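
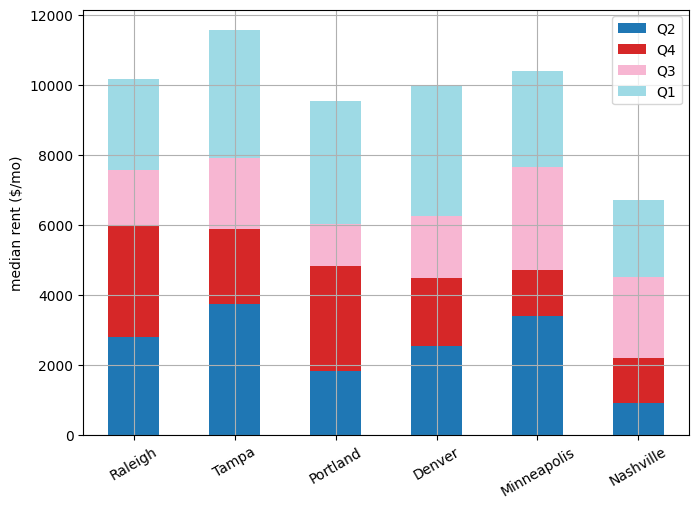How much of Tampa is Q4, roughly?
Q4 top ≈ 6000, bottom ≈ 4000; segment ≈ 2000.

≈ 2000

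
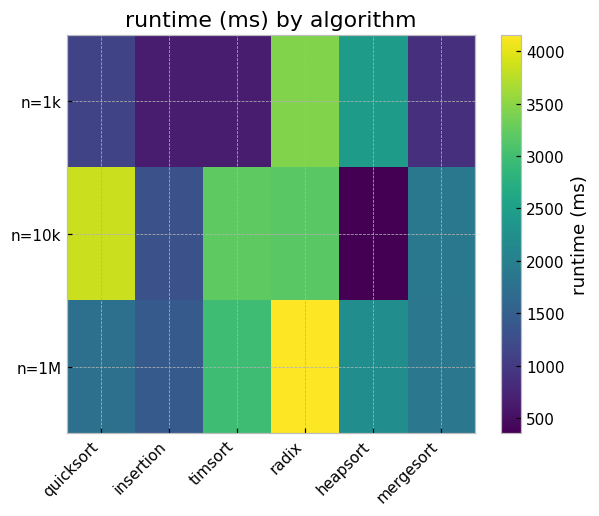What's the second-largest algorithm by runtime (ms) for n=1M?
Top 3 for n=1M: radix ≈ 4000, timsort ≈ 3000, heapsort ≈ 2000.

timsort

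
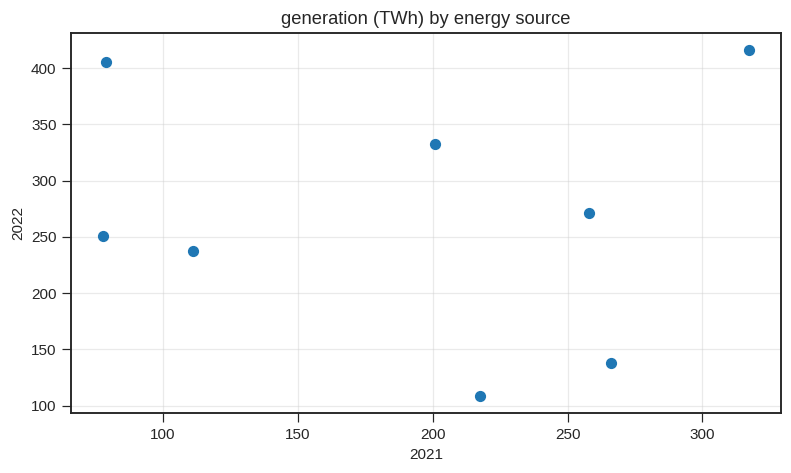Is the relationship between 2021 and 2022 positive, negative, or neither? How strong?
no clear correlation

Points are roughly uncorrelated; weak (|r| ≈ 0.1).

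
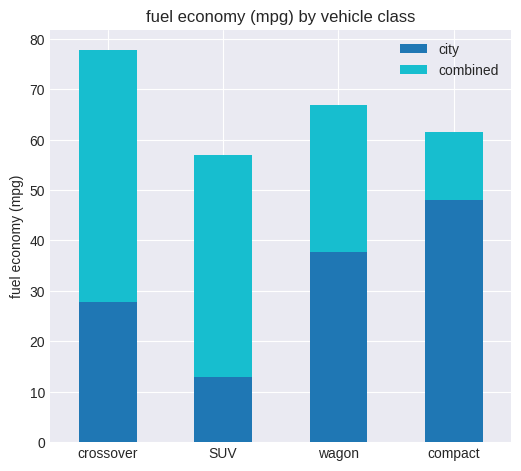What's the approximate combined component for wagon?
≈ 30

combined top ≈ 70, bottom ≈ 40; segment ≈ 30.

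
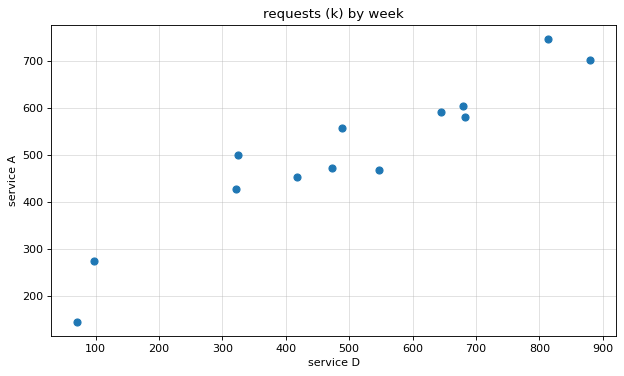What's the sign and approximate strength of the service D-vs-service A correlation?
Points are positively correlated; strong (|r| ≈ 0.9).

positive, strong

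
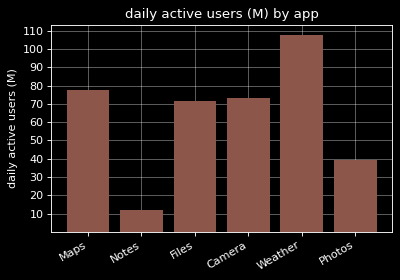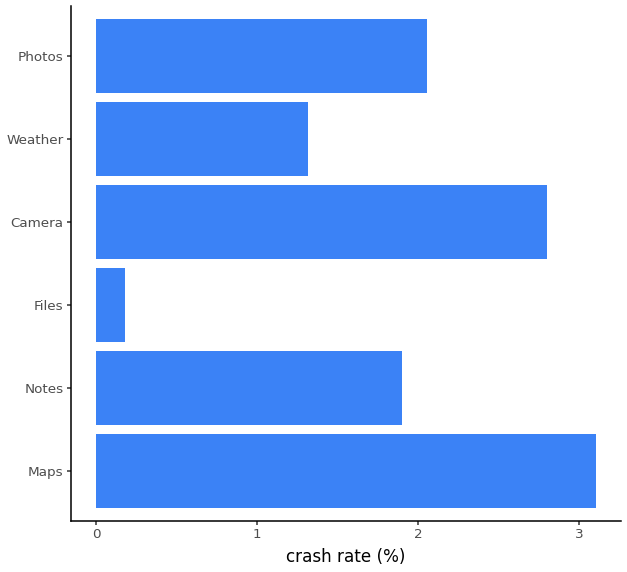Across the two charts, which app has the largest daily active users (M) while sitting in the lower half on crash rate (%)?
Chart 2 median crash rate (%) ≈ 2; below-median apps: Notes, Files, Weather. Among those, Weather has the highest daily active users (M) (≈ 110).

Weather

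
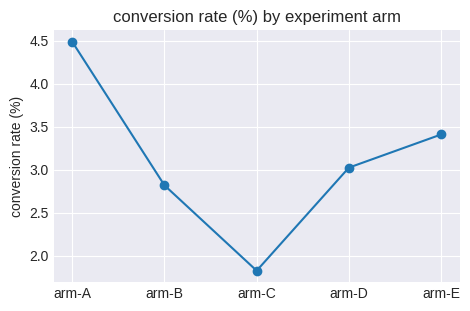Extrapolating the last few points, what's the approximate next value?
≈ 4.25

Last three: 2.0, 3.0, 3.5 → slope ≈ 0.75/step → next ≈ 4.25.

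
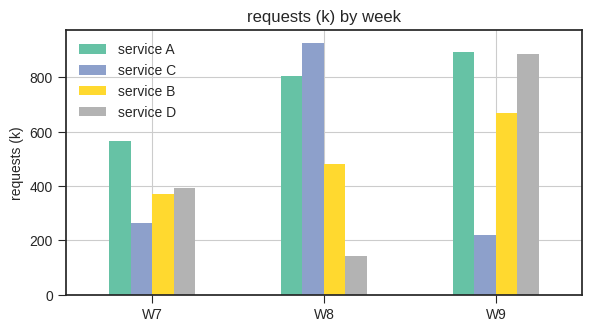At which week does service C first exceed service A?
W7: service C ≈ 300 vs service A ≈ 600 (not yet); W8: service C ≈ 900 vs service A ≈ 800 (first crossover).

W8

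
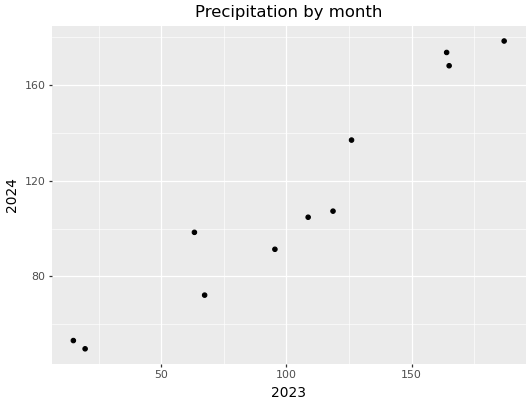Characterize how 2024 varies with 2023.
Points are positively correlated; strong (|r| ≈ 1.0).

positive, strong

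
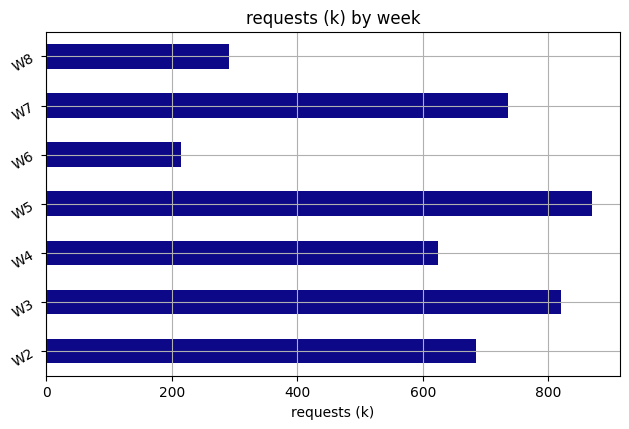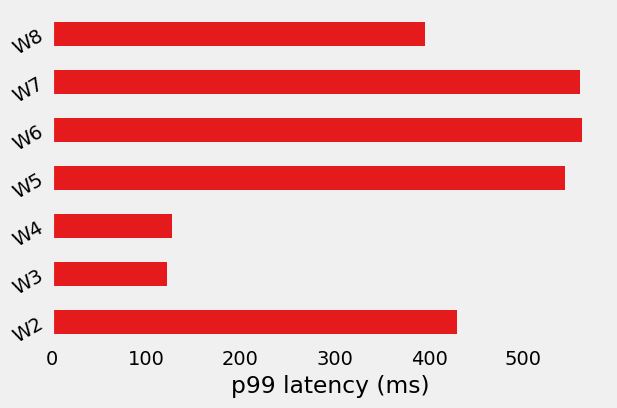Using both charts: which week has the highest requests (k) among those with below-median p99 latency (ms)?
W3

Chart 2 median p99 latency (ms) ≈ 400; below-median weeks: W3, W4, W8. Among those, W3 has the highest requests (k) (≈ 800).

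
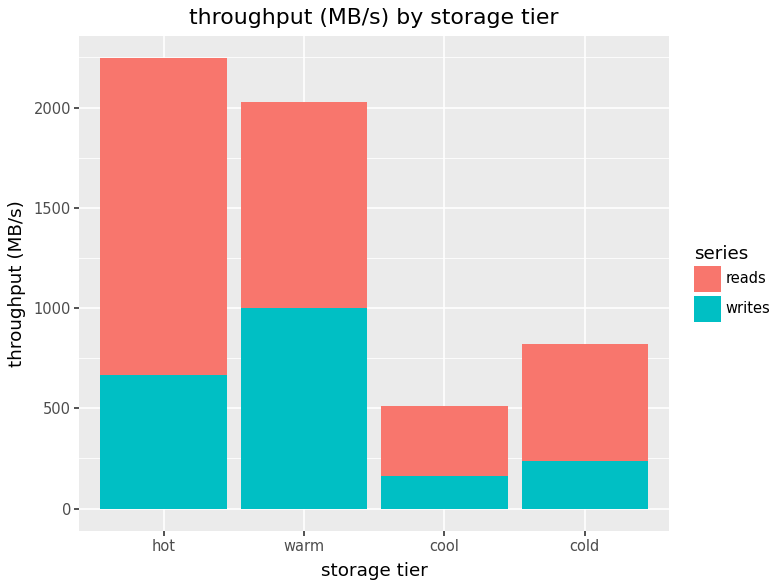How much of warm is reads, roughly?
≈ 1000

reads top ≈ 2000, bottom ≈ 1000; segment ≈ 1000.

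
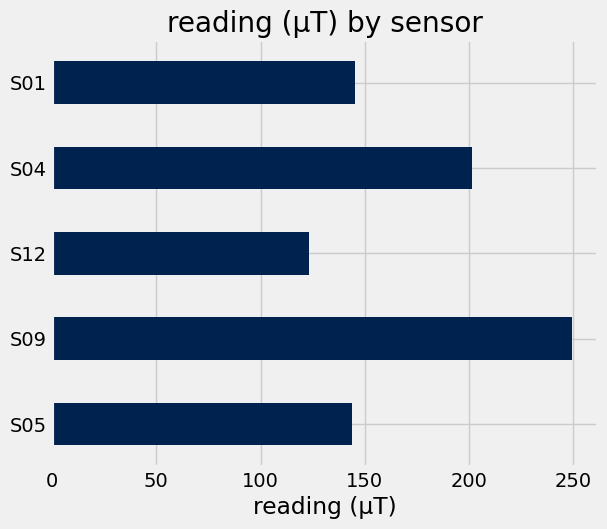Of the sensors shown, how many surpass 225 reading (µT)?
1

Above 225: S09.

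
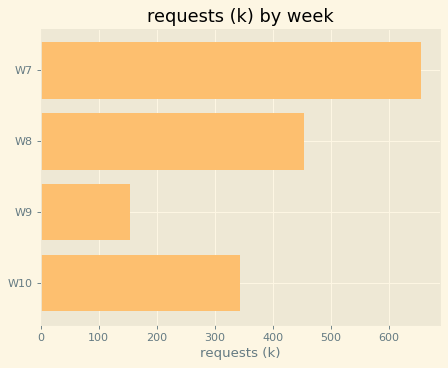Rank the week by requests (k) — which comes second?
W8

Top 3: W7 ≈ 700, W8 ≈ 500, W10 ≈ 300.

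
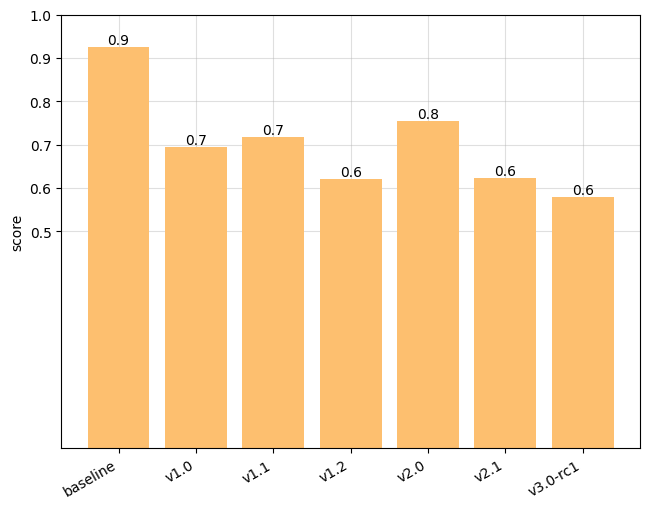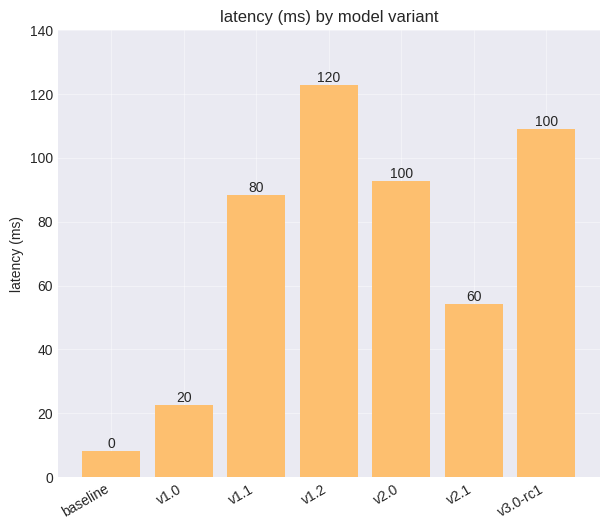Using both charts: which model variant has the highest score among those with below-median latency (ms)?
baseline

Chart 2 median latency (ms) ≈ 80; below-median model variants: baseline, v1.0, v2.1. Among those, baseline has the highest score (≈ 0.9).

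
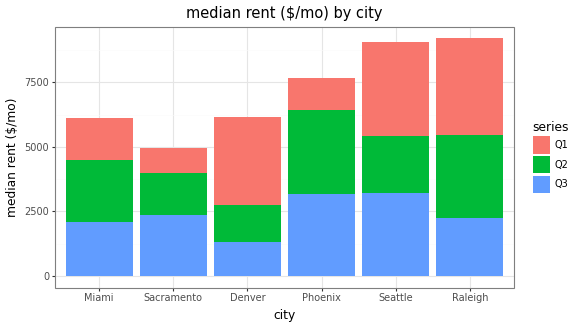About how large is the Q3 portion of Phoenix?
≈ 3000

Q3 top ≈ 3000, bottom ≈ 0; segment ≈ 3000.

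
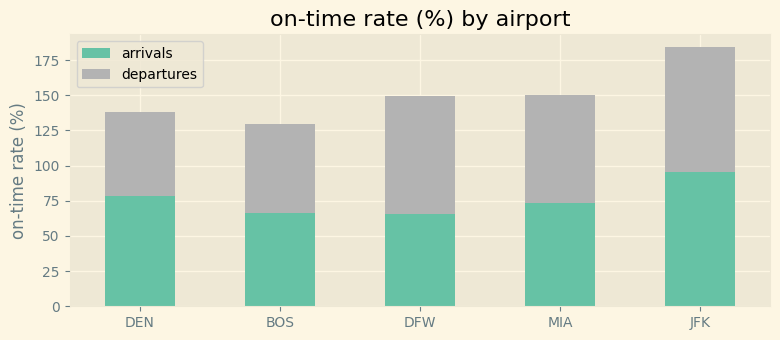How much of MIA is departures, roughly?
≈ 80

departures top ≈ 160, bottom ≈ 80; segment ≈ 80.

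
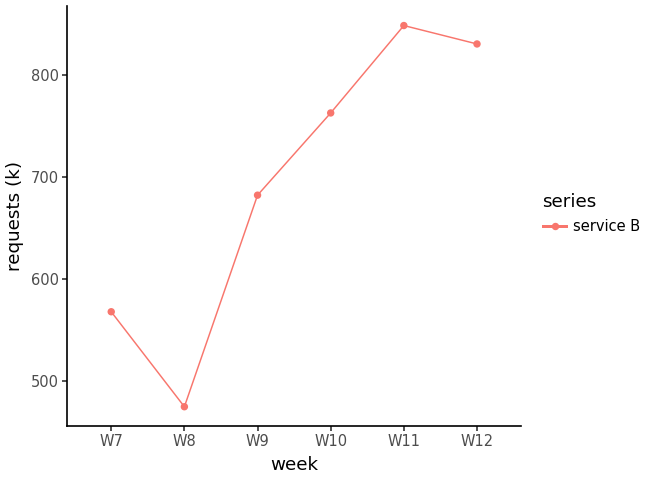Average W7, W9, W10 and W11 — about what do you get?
≈ 712

(550 + 700 + 750 + 850) / 4 ≈ 712.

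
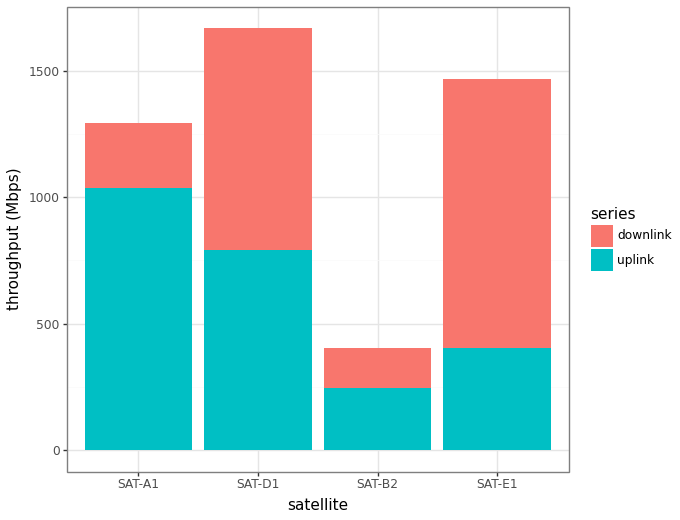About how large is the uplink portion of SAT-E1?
uplink top ≈ 400, bottom ≈ 0; segment ≈ 400.

≈ 400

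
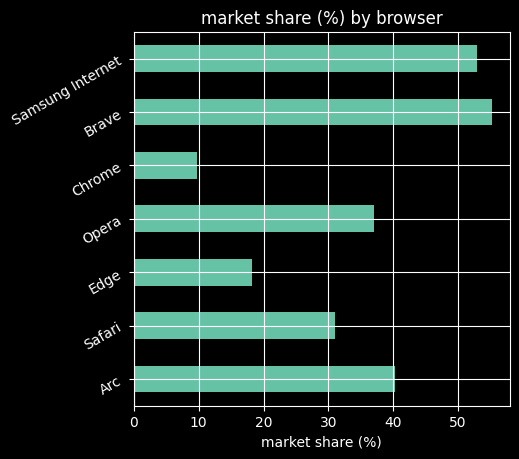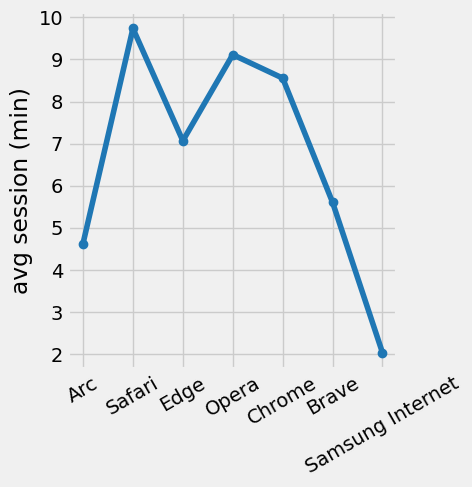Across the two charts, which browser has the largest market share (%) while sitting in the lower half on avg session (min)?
Chart 2 median avg session (min) ≈ 7; below-median browsers: Arc, Brave, Samsung Internet. Among those, Brave has the highest market share (%) (≈ 60).

Brave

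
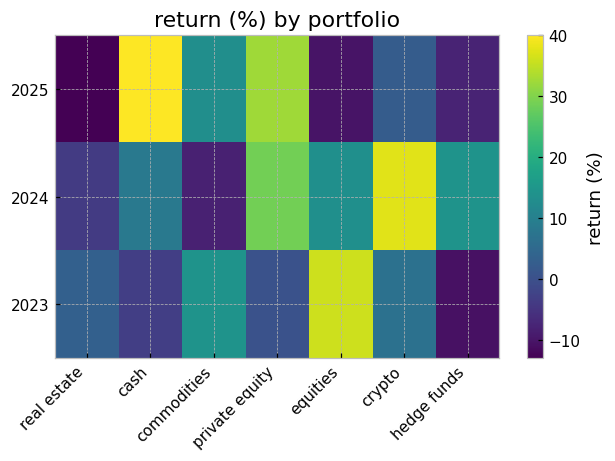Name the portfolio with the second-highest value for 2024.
Top 3 for 2024: crypto ≈ 40, private equity ≈ 30, hedge funds ≈ 15.

private equity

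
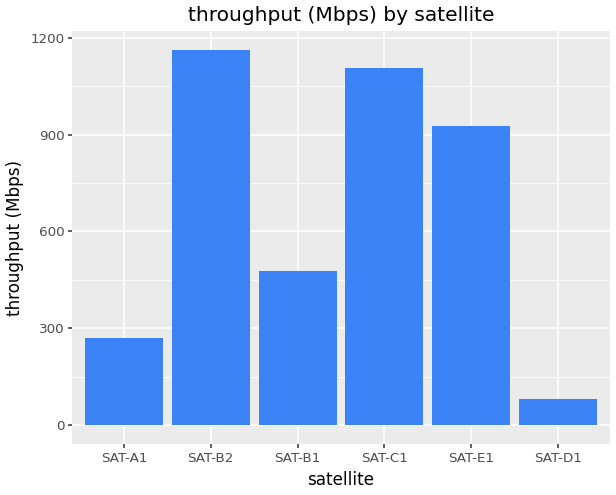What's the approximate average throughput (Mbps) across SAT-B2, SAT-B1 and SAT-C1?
(1200 + 500 + 1100) / 3 ≈ 933.

≈ 933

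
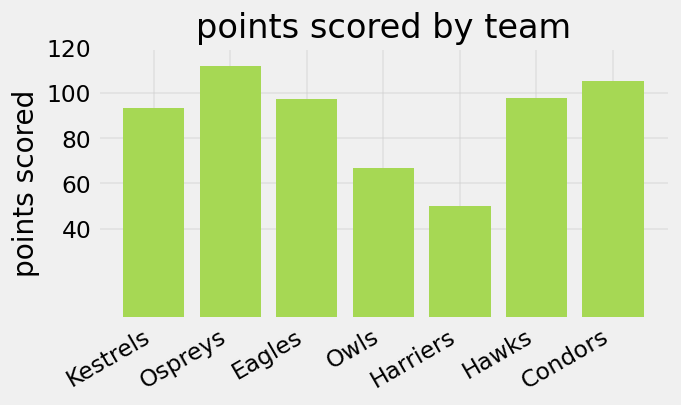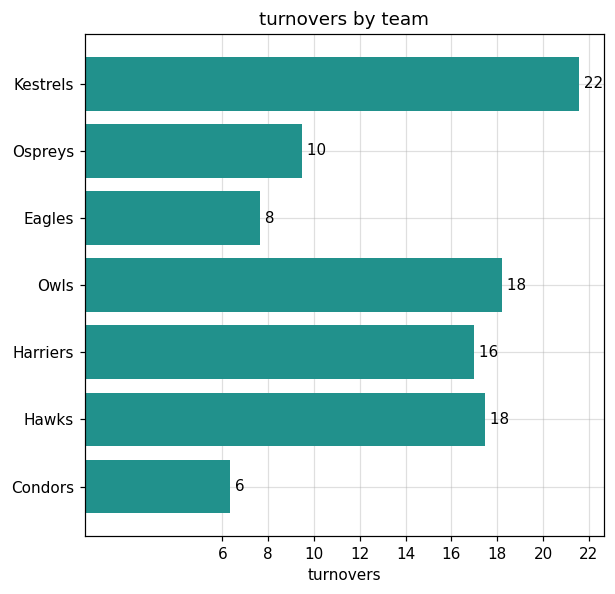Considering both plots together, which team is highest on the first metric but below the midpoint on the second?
Chart 2 median turnovers ≈ 16; below-median teams: Ospreys, Eagles, Condors. Among those, Ospreys has the highest points scored (≈ 120).

Ospreys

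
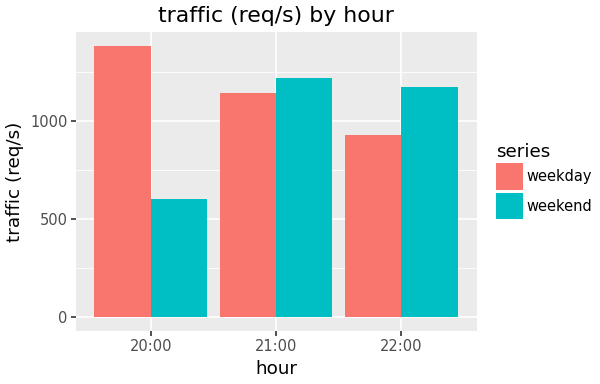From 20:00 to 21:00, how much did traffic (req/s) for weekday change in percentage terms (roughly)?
≈ -14.3%

20:00 ≈ 1400, 21:00 ≈ 1200; (1200 − 1400) / 1400 ≈ -14.3%.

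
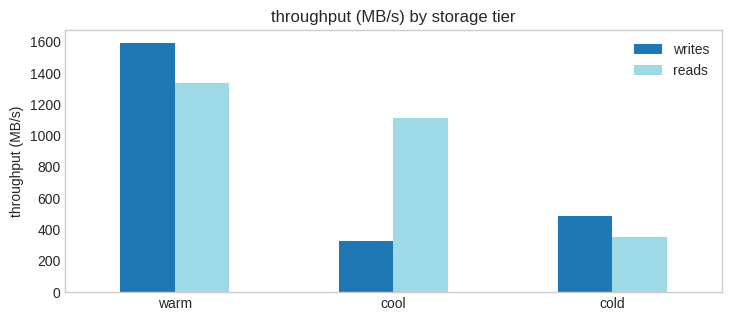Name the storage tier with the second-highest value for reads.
Top 3 for reads: warm ≈ 1400, cool ≈ 1200, cold ≈ 400.

cool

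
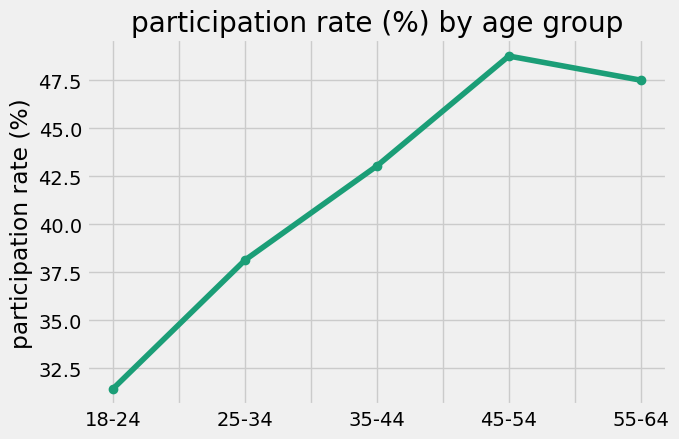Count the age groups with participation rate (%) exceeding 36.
Above 36: 25-34, 35-44, 45-54, 55-64.

4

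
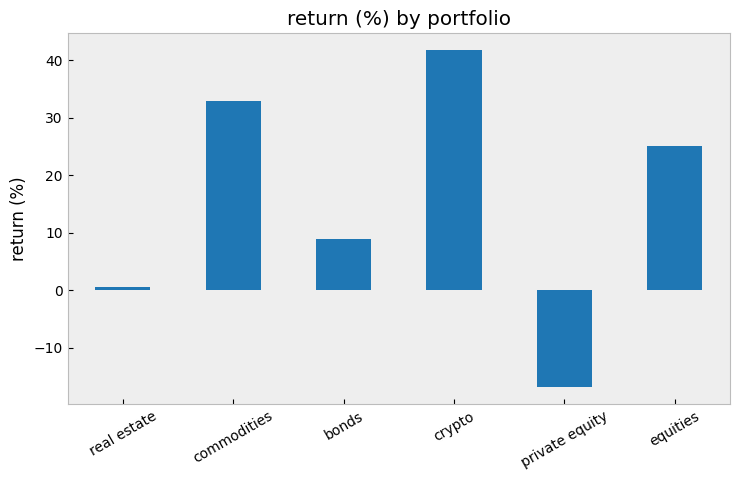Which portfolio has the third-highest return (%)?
equities

Top 4: crypto ≈ 40, commodities ≈ 35, equities ≈ 25, bonds ≈ 10.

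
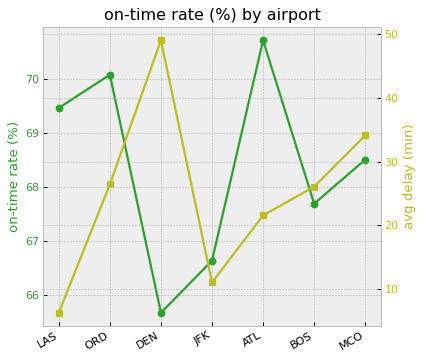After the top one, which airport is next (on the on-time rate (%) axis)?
Top 3 (on the on-time rate (%) axis): ATL ≈ 70.5, ORD ≈ 70.0, LAS ≈ 69.5.

ORD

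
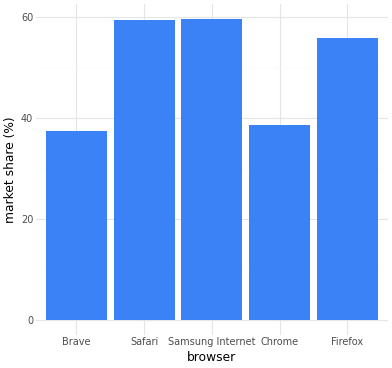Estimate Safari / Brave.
Safari ≈ 60, Brave ≈ 35; 60/35 ≈ 1.71.

≈ 1.71×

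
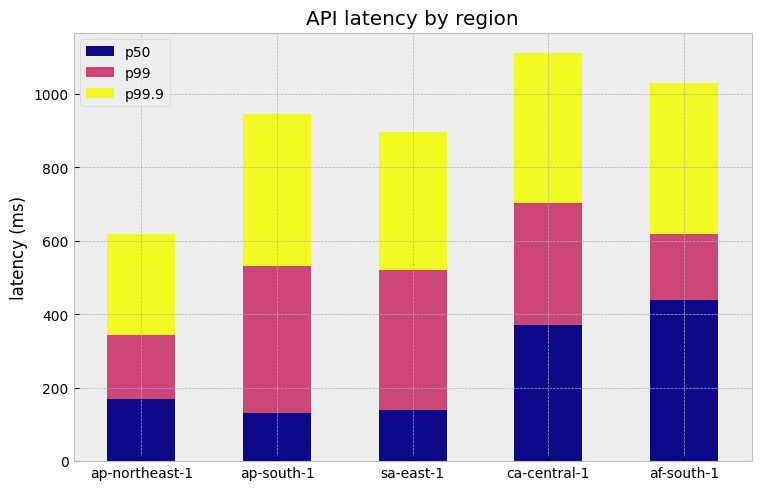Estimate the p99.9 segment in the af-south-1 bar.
p99.9 top ≈ 1000, bottom ≈ 600; segment ≈ 400.

≈ 400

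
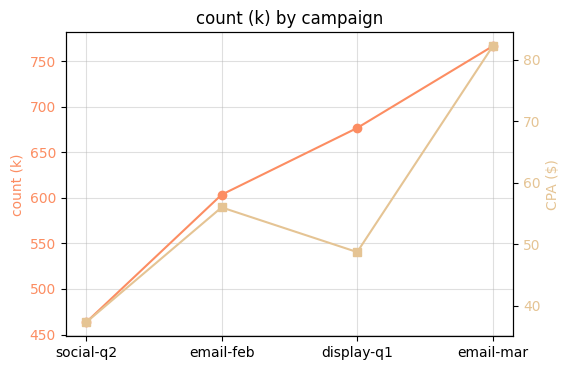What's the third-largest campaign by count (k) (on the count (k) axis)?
Top 4 (on the count (k) axis): email-mar ≈ 750, display-q1 ≈ 700, email-feb ≈ 600, social-q2 ≈ 450.

email-feb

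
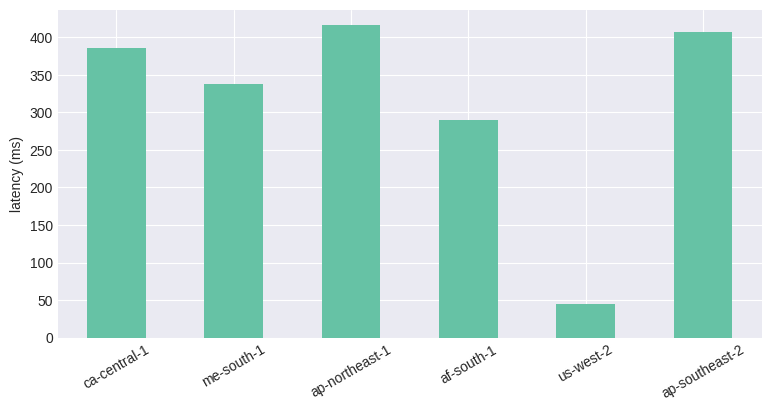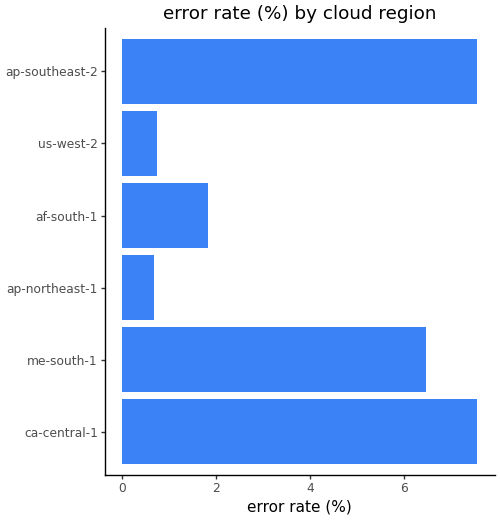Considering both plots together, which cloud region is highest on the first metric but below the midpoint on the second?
Chart 2 median error rate (%) ≈ 4; below-median cloud regions: ap-northeast-1, af-south-1, us-west-2. Among those, ap-northeast-1 has the highest latency (ms) (≈ 400).

ap-northeast-1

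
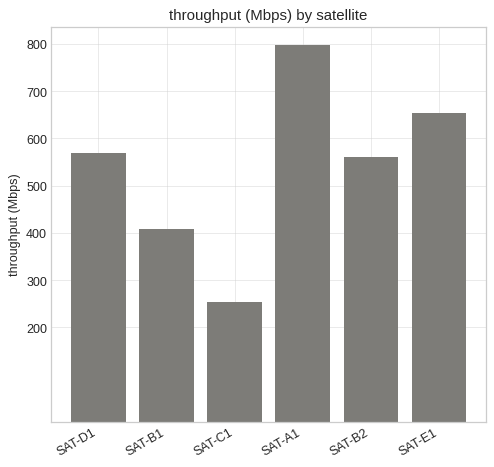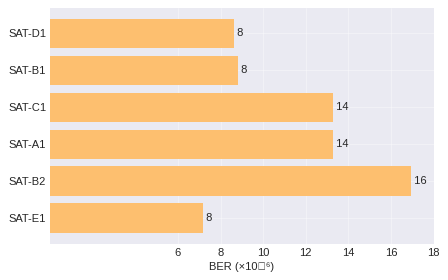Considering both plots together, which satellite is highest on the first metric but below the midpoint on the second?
Chart 2 median BER (×10⁻⁶) ≈ 12; below-median satellites: SAT-D1, SAT-B1, SAT-E1. Among those, SAT-E1 has the highest throughput (Mbps) (≈ 700).

SAT-E1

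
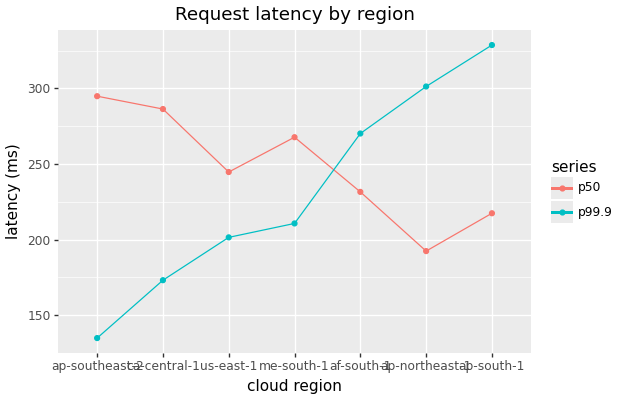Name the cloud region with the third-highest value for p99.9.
af-south-1

Top 4 for p99.9: ap-south-1 ≈ 320, ap-northeast-1 ≈ 300, af-south-1 ≈ 280, me-south-1 ≈ 220.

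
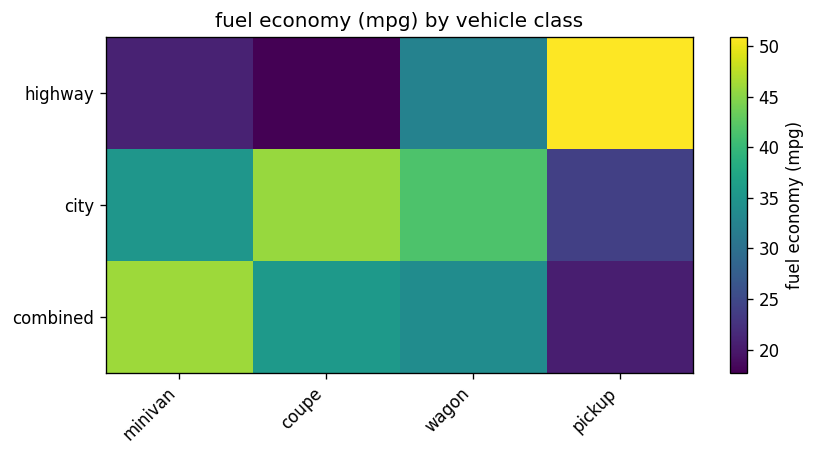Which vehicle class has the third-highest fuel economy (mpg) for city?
minivan

Top 4 for city: coupe ≈ 45, wagon ≈ 40, minivan ≈ 35, pickup ≈ 25.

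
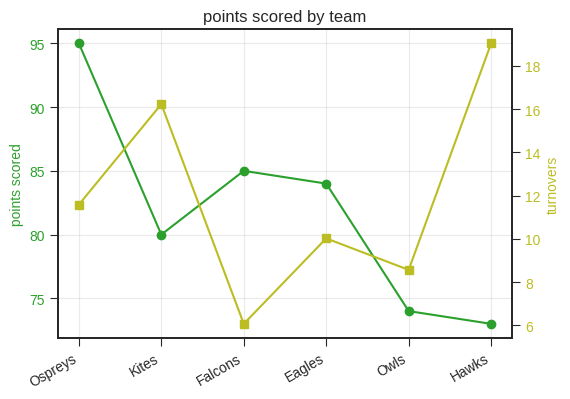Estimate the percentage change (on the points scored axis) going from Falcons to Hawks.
Falcons ≈ 84, Hawks ≈ 72; (72 − 84) / 84 ≈ -14.3%.

≈ -14.3%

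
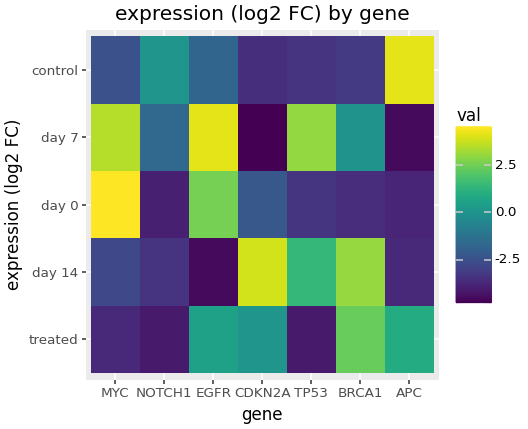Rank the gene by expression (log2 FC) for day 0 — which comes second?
Top 3 for day 0: MYC ≈ 5, EGFR ≈ 3, CDKN2A ≈ -2.

EGFR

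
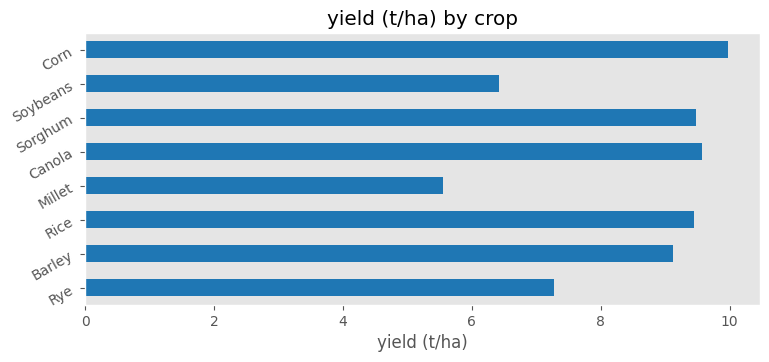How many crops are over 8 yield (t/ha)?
5

Above 8: Barley, Rice, Canola, Sorghum, Corn.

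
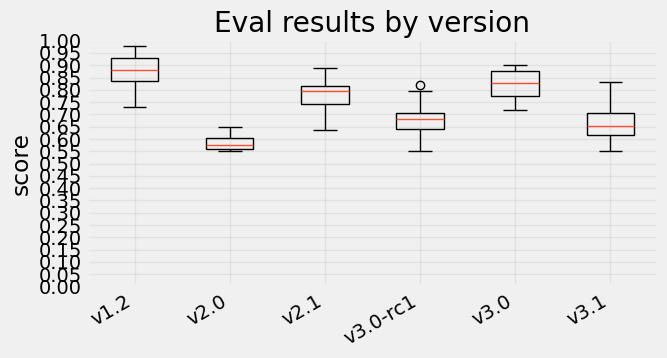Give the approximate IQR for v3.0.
≈ 0.10

Q3 ≈ 0.90, Q1 ≈ 0.80; IQR ≈ 0.10.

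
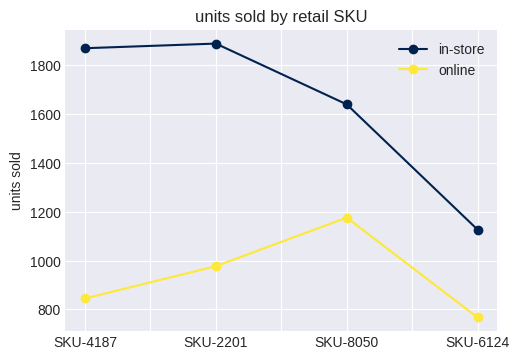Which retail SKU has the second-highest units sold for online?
Top 3 for online: SKU-8050 ≈ 1200, SKU-2201 ≈ 1000, SKU-4187 ≈ 800.

SKU-2201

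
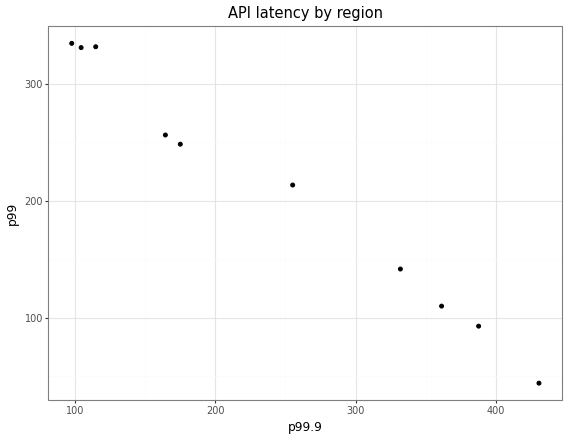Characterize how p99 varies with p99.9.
Points are negatively correlated; strong (|r| ≈ 1.0).

negative, strong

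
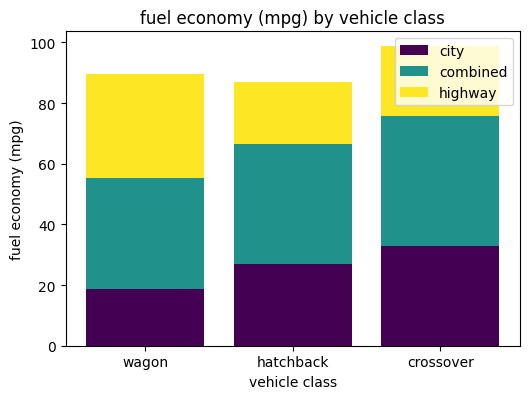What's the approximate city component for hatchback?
≈ 30

city top ≈ 30, bottom ≈ 0; segment ≈ 30.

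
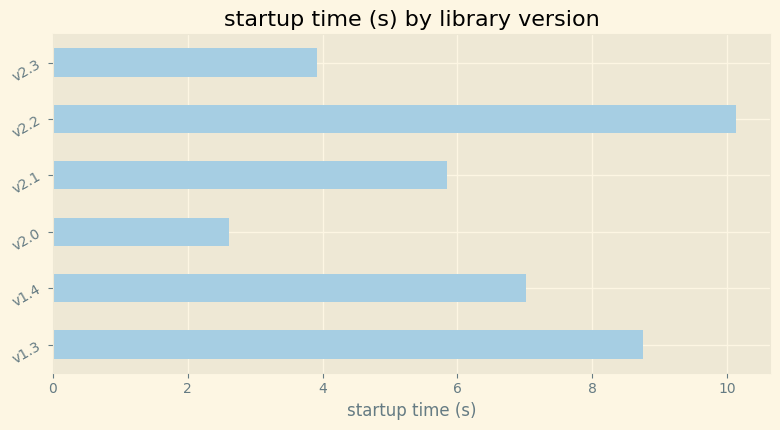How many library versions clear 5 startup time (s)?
4

Above 5: v1.3, v1.4, v2.1, v2.2.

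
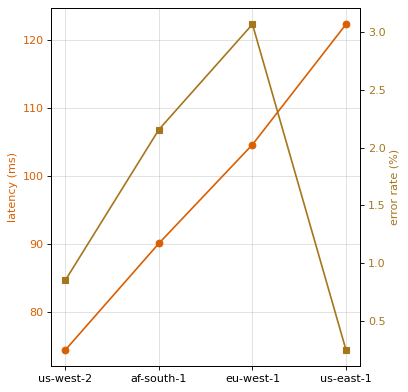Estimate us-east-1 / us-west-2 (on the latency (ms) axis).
us-east-1 ≈ 120, us-west-2 ≈ 75; 120/75 ≈ 1.6.

≈ 1.6×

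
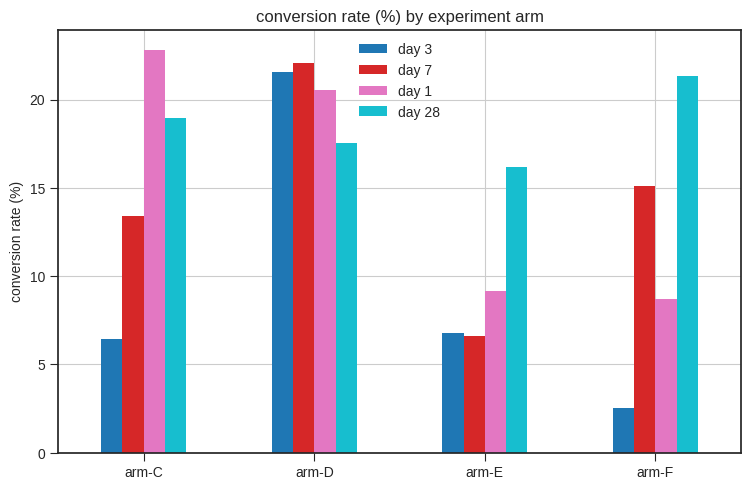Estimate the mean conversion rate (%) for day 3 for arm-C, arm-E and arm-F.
≈ 5

(6 + 6 + 2) / 3 ≈ 5.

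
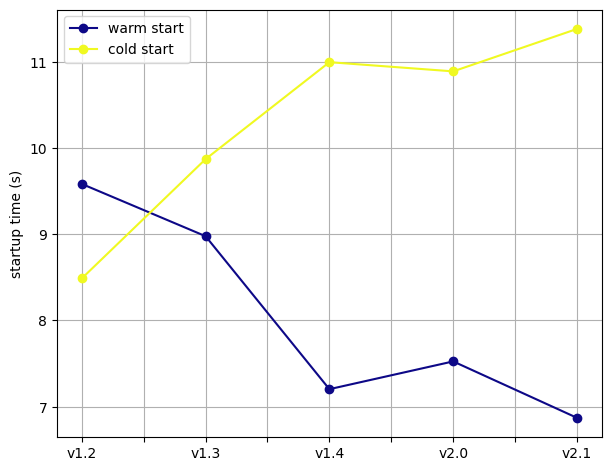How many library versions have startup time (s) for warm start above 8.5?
2

Above 8.5: v1.2, v1.3.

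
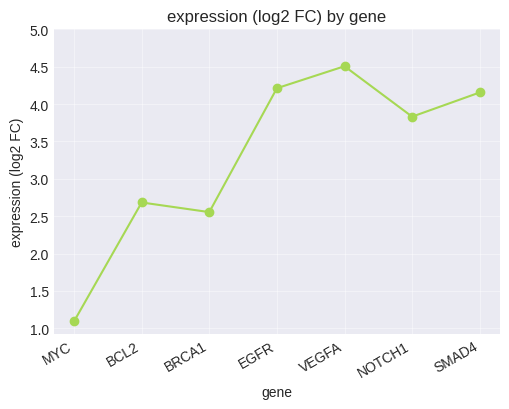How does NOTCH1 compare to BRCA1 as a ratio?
NOTCH1 ≈ 4.0, BRCA1 ≈ 2.5; 4.0/2.5 ≈ 1.6.

≈ 1.6×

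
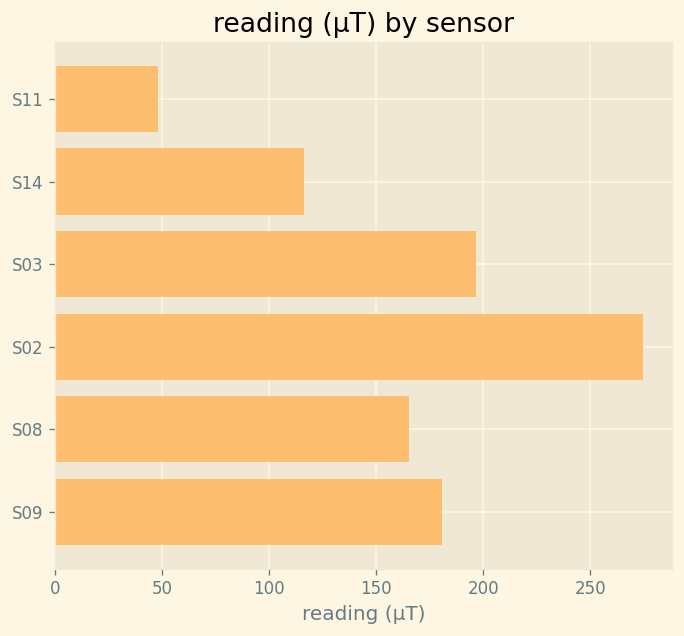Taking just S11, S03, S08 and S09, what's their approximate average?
≈ 150

(50 + 200 + 175 + 175) / 4 ≈ 150.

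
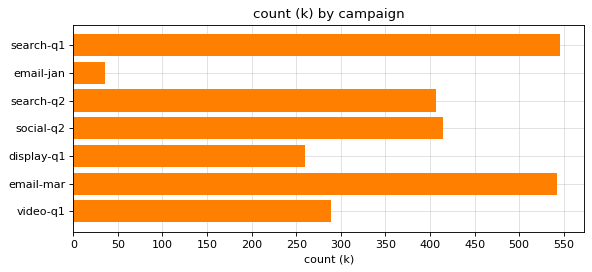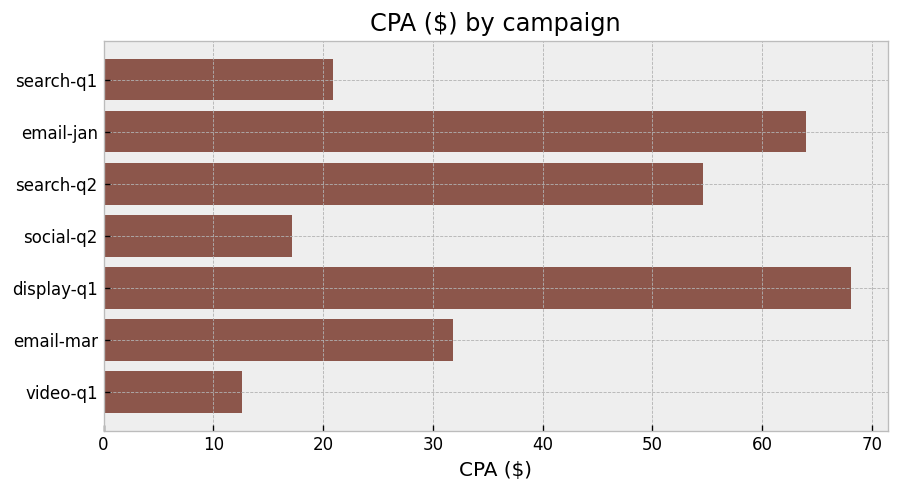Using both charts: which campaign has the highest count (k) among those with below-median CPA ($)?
search-q1

Chart 2 median CPA ($) ≈ 30; below-median campaigns: search-q1, social-q2, video-q1. Among those, search-q1 has the highest count (k) (≈ 550).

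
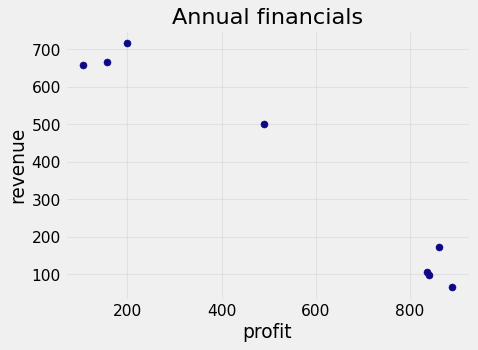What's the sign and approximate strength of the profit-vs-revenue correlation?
Points are negatively correlated; strong (|r| ≈ 1.0).

negative, strong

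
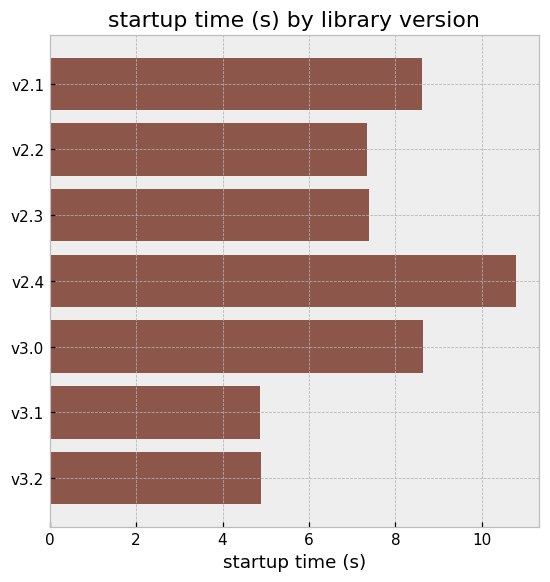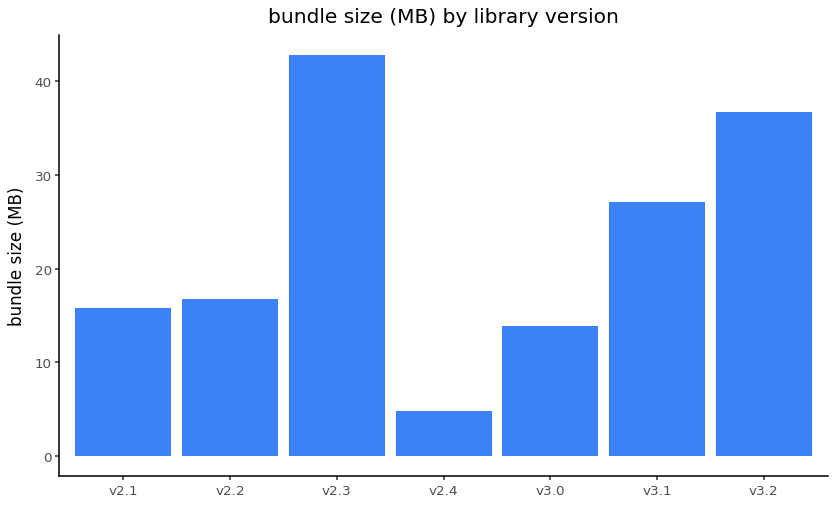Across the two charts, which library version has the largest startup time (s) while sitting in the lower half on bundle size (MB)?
Chart 2 median bundle size (MB) ≈ 15; below-median library versions: v2.1, v2.4, v3.0. Among those, v2.4 has the highest startup time (s) (≈ 11).

v2.4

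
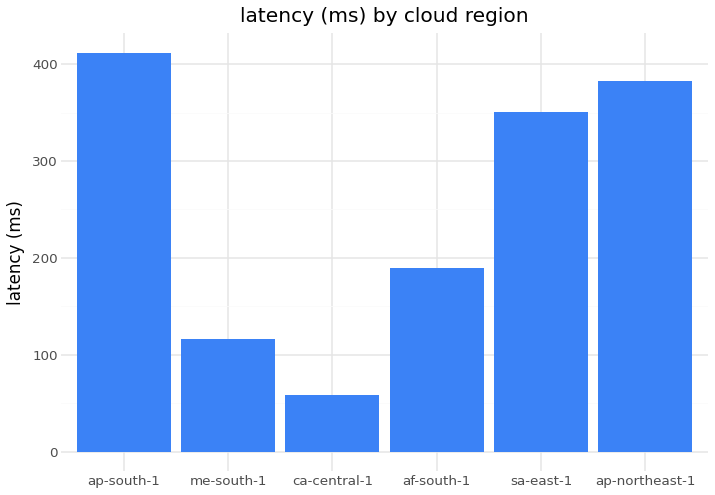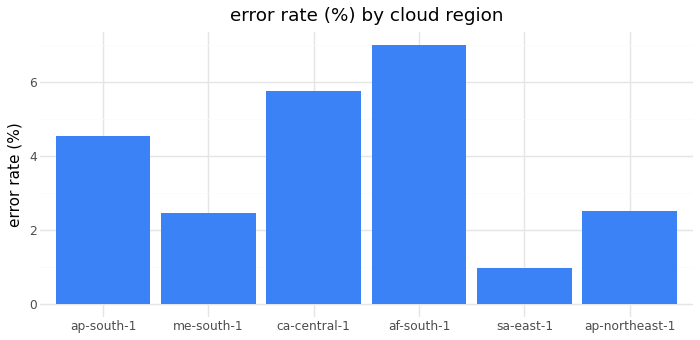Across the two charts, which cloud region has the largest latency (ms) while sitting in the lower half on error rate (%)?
Chart 2 median error rate (%) ≈ 4; below-median cloud regions: me-south-1, sa-east-1, ap-northeast-1. Among those, ap-northeast-1 has the highest latency (ms) (≈ 400).

ap-northeast-1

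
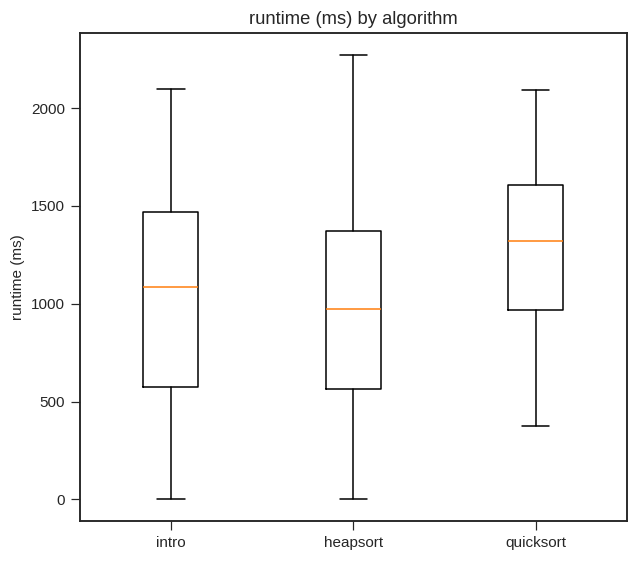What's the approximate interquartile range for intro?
≈ 850

Q3 ≈ 1450, Q1 ≈ 600; IQR ≈ 850.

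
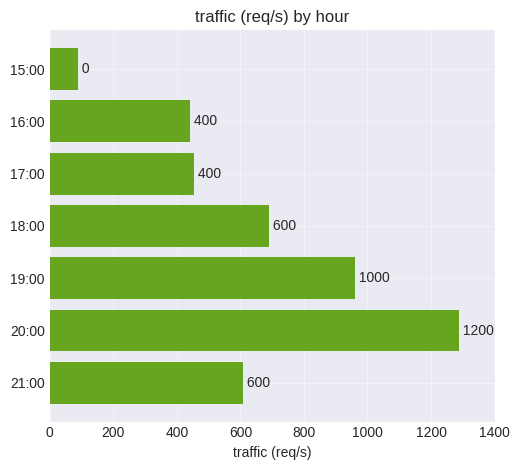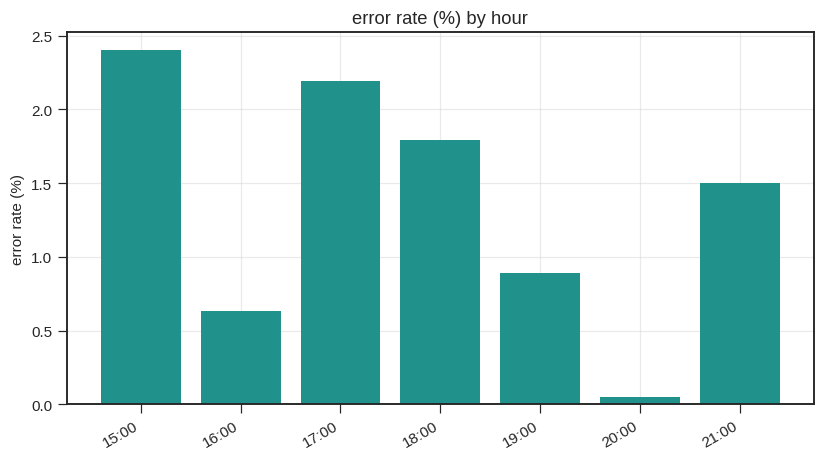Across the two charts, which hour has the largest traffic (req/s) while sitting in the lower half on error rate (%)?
20:00

Chart 2 median error rate (%) ≈ 1.5; below-median hours: 16:00, 19:00, 20:00. Among those, 20:00 has the highest traffic (req/s) (≈ 1200).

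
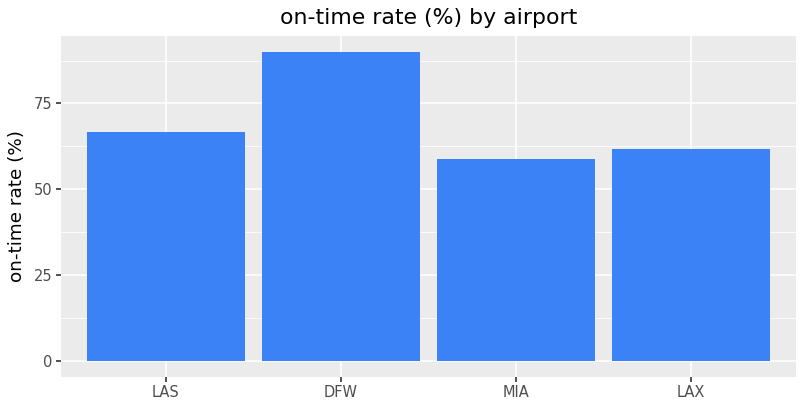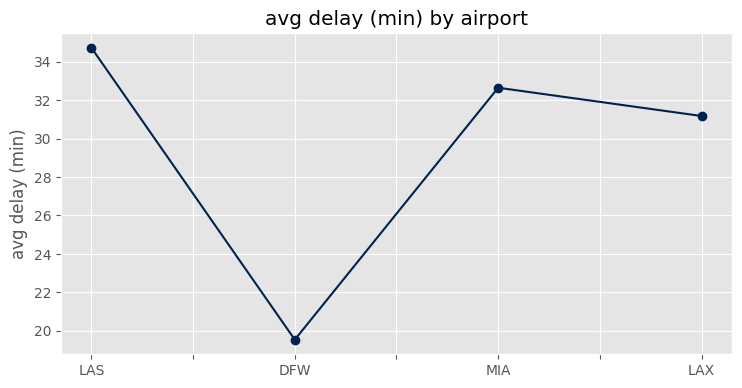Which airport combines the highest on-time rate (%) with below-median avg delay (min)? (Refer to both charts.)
Chart 2 median avg delay (min) ≈ 30; below-median airports: DFW, LAX. Among those, DFW has the highest on-time rate (%) (≈ 90).

DFW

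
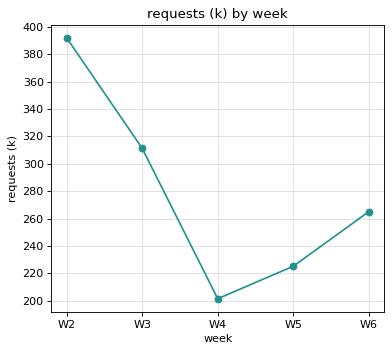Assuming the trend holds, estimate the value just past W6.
≈ 290

Last three: 200, 220, 260 → slope ≈ 30/step → next ≈ 290.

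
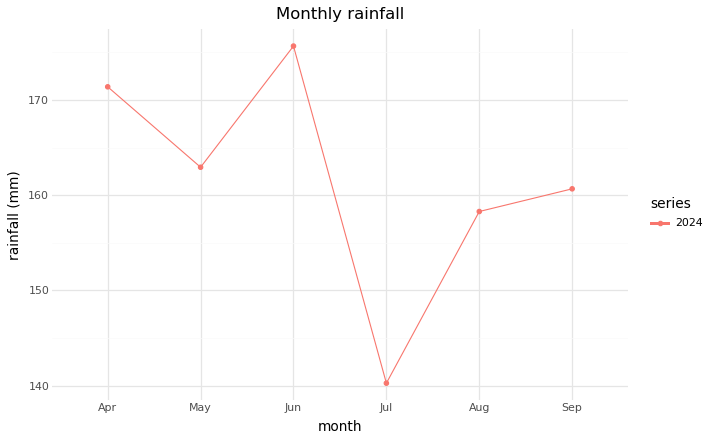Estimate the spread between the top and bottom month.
≈ 35

Max Jun ≈ 175, min Jul ≈ 140; range ≈ 35.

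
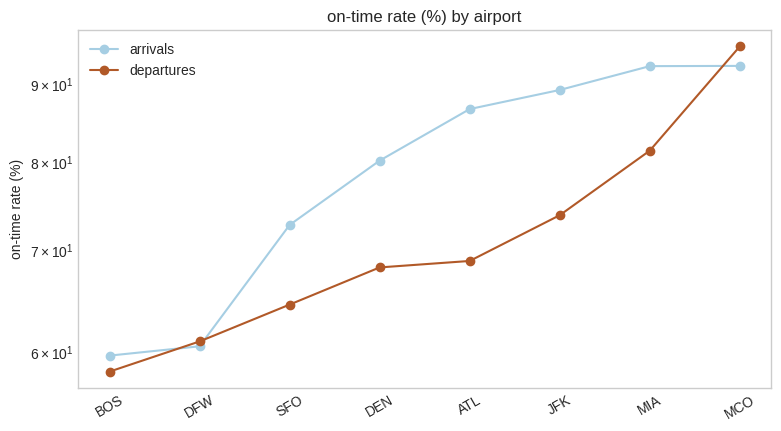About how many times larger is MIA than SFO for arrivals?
≈ 1.2×

MIA ≈ 90, SFO ≈ 75; 90/75 ≈ 1.2.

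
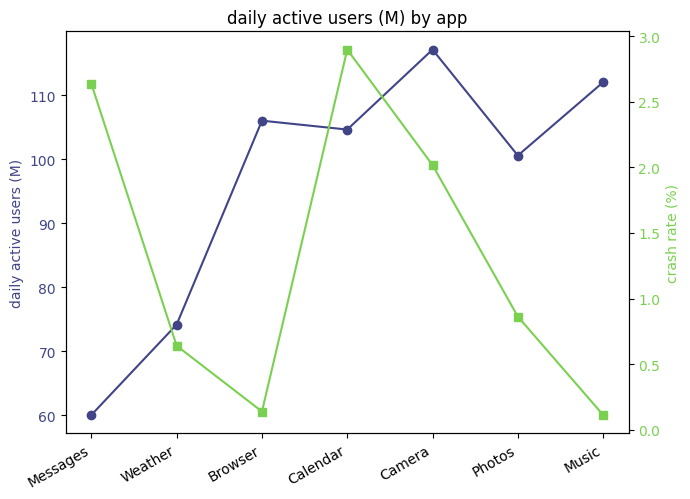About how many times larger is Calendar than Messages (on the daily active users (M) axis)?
Calendar ≈ 105, Messages ≈ 60; 105/60 ≈ 1.75.

≈ 1.75×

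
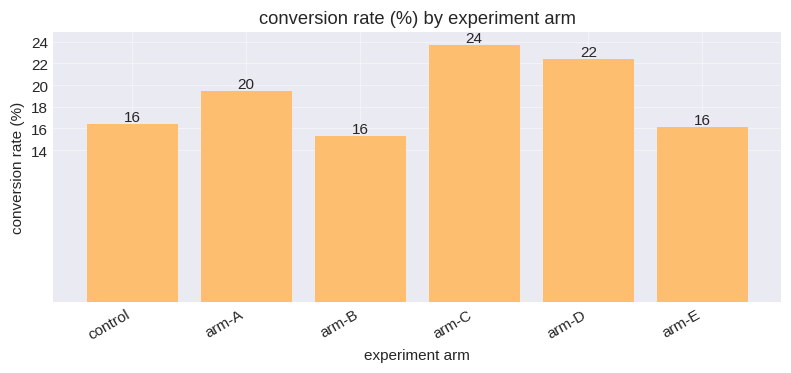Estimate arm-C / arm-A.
arm-C ≈ 24, arm-A ≈ 20; 24/20 ≈ 1.2.

≈ 1.2×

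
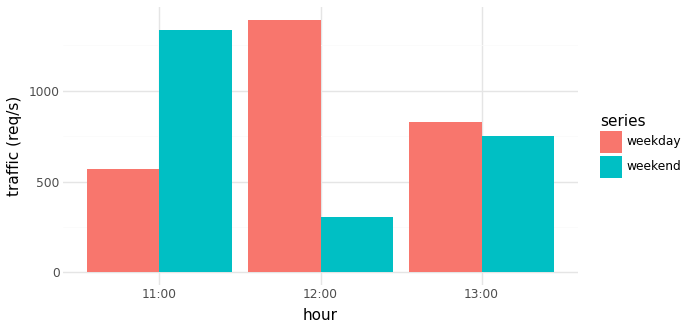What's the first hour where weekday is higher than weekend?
12:00

11:00: weekday ≈ 600 vs weekend ≈ 1400 (not yet); 12:00: weekday ≈ 1400 vs weekend ≈ 400 (first crossover).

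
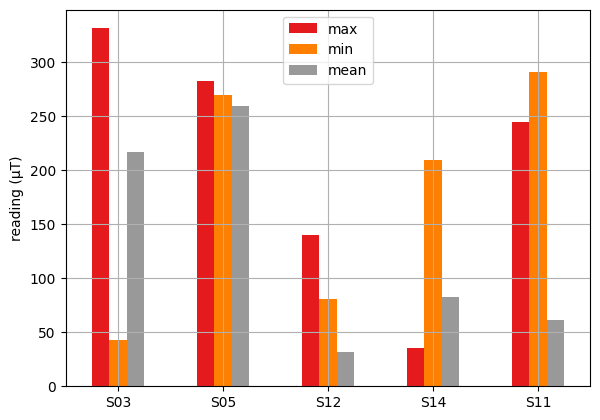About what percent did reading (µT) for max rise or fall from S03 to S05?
S03 ≈ 350, S05 ≈ 300; (300 − 350) / 350 ≈ -14.3%.

≈ -14.3%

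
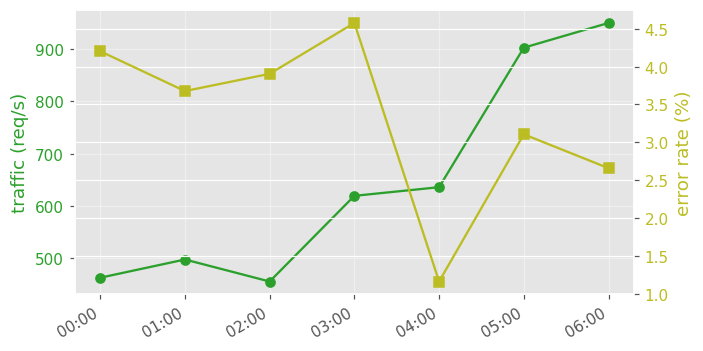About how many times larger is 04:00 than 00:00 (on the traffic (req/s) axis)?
04:00 ≈ 650, 00:00 ≈ 450; 650/450 ≈ 1.44.

≈ 1.44×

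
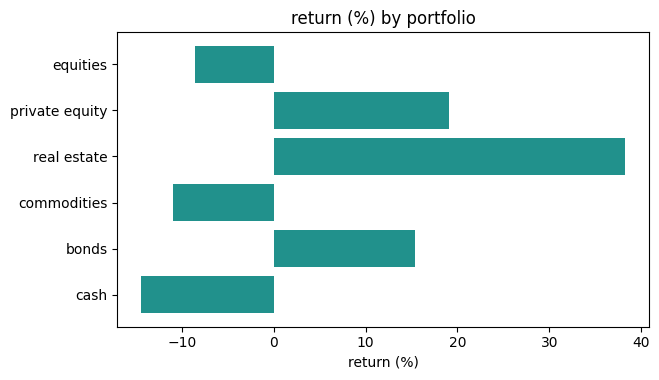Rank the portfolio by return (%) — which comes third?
Top 4: real estate ≈ 40, private equity ≈ 20, bonds ≈ 15, equities ≈ -10.

bonds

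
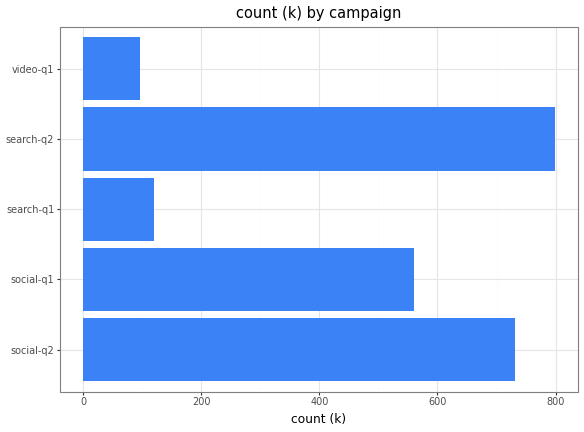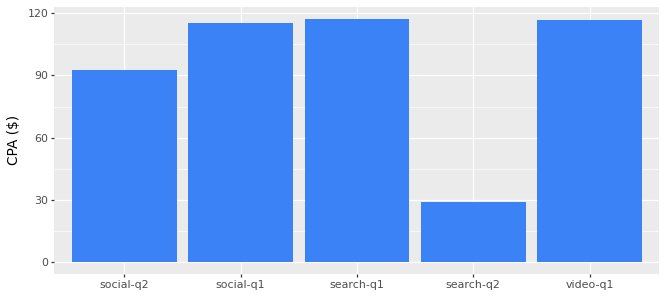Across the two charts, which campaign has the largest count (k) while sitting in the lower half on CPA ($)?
search-q2

Chart 2 median CPA ($) ≈ 120; below-median campaigns: social-q2, search-q2. Among those, search-q2 has the highest count (k) (≈ 800).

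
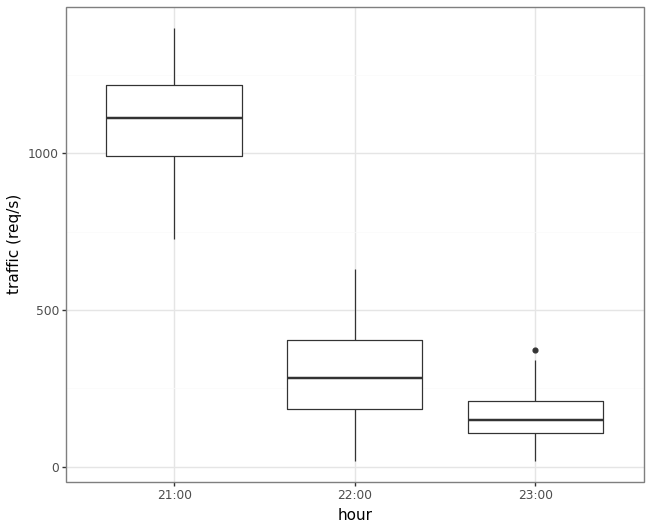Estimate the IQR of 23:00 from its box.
Q3 ≈ 200, Q1 ≈ 100; IQR ≈ 100.

≈ 100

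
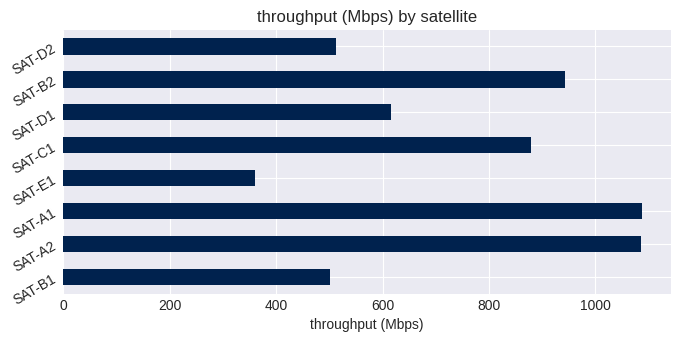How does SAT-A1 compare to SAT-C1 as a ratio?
≈ 1.22×

SAT-A1 ≈ 1100, SAT-C1 ≈ 900; 1100/900 ≈ 1.22.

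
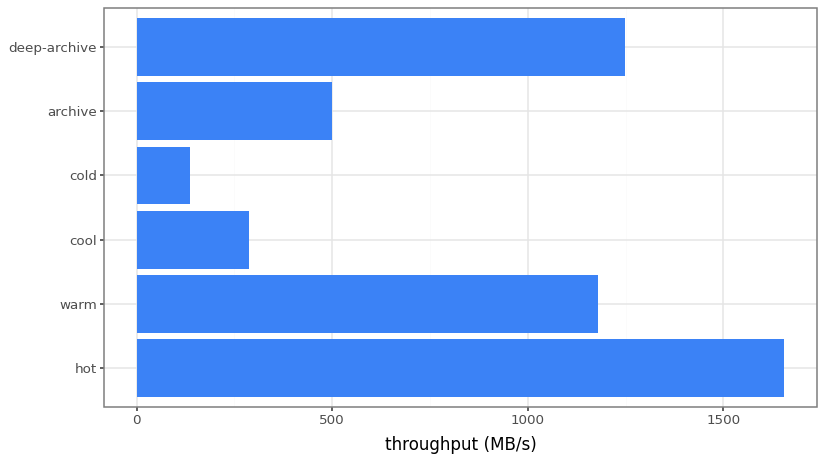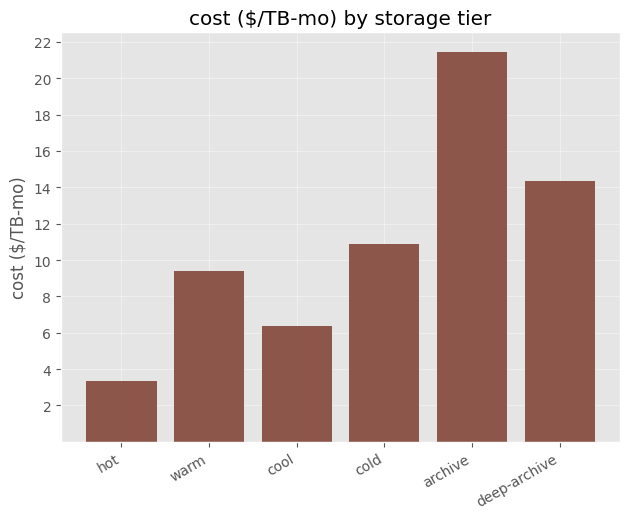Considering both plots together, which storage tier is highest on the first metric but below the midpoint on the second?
hot

Chart 2 median cost ($/TB-mo) ≈ 10; below-median storage tiers: hot, warm, cool. Among those, hot has the highest throughput (MB/s) (≈ 1600).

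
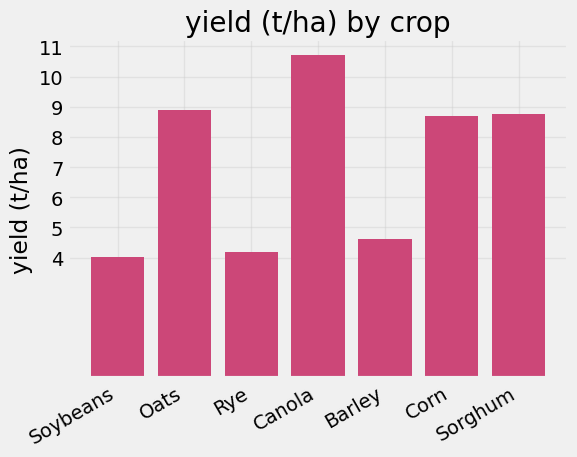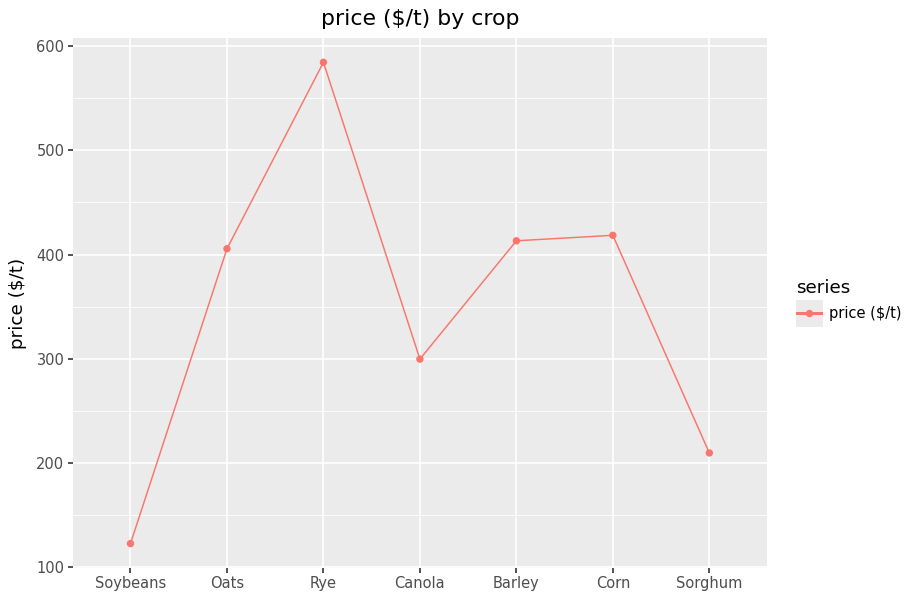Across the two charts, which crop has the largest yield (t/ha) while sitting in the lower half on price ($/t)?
Canola

Chart 2 median price ($/t) ≈ 400; below-median crops: Soybeans, Canola, Sorghum. Among those, Canola has the highest yield (t/ha) (≈ 11).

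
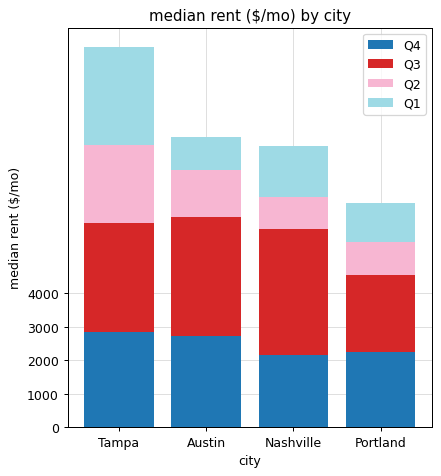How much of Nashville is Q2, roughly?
≈ 1000

Q2 top ≈ 7000, bottom ≈ 6000; segment ≈ 1000.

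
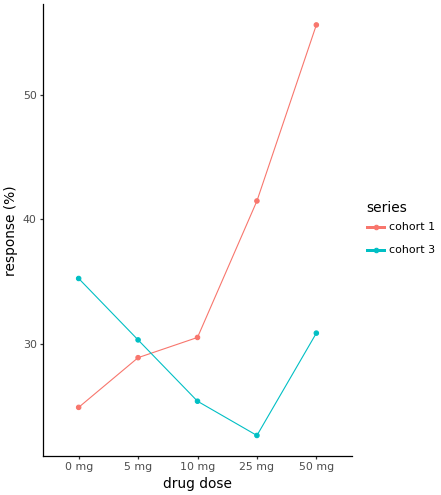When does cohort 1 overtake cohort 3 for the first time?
10 mg

5 mg: cohort 1 ≈ 30 vs cohort 3 ≈ 30 (not yet); 10 mg: cohort 1 ≈ 30 vs cohort 3 ≈ 25 (first crossover).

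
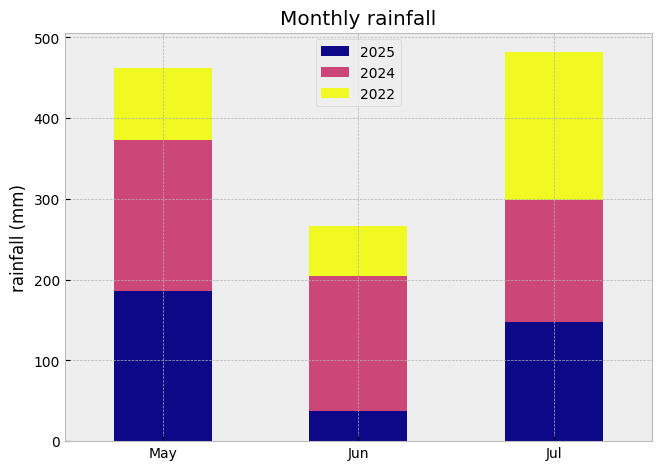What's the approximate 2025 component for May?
2025 top ≈ 200, bottom ≈ 0; segment ≈ 200.

≈ 200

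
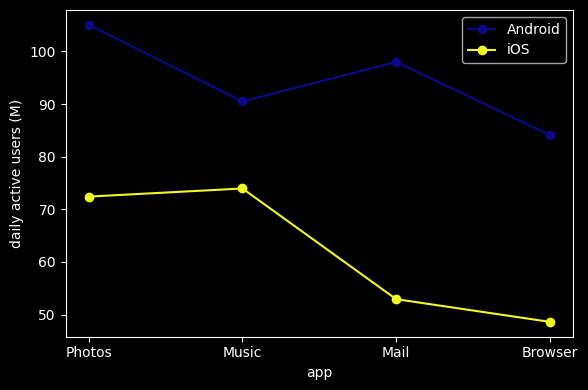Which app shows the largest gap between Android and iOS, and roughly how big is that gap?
Mail, ≈ 45 M

Mail: Android ≈ 100, iOS ≈ 55 → gap ≈ 45. Next-largest (Browser) is only ≈ 35.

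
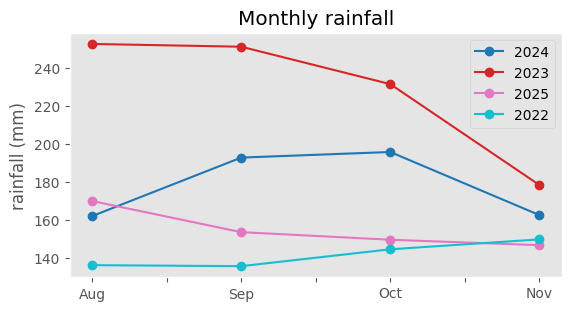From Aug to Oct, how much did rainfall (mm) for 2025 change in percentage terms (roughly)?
Aug ≈ 170, Oct ≈ 150; (150 − 170) / 170 ≈ -11.8%.

≈ -11.8%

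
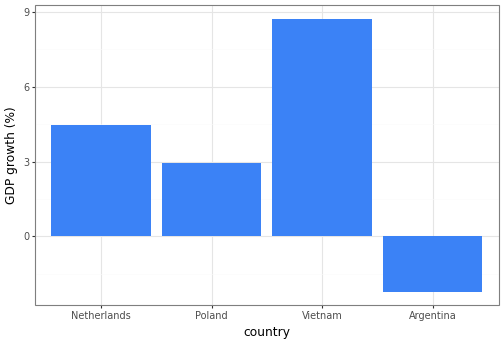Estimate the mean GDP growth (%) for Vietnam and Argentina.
(9 + -2) / 2 ≈ 4.

≈ 4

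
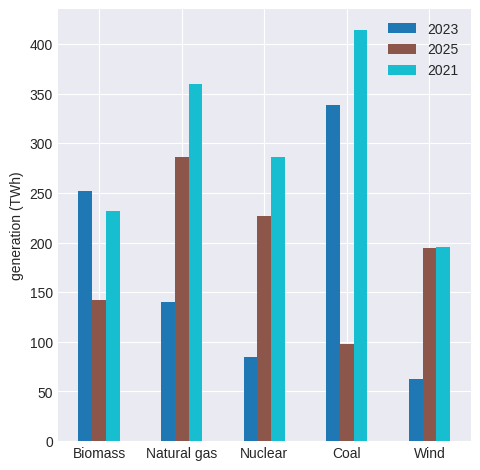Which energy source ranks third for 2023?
Natural gas

Top 4 for 2023: Coal ≈ 350, Biomass ≈ 250, Natural gas ≈ 150, Nuclear ≈ 100.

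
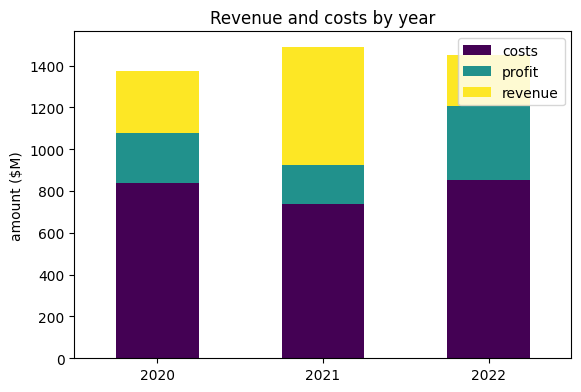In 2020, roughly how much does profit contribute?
≈ 200

profit top ≈ 1000, bottom ≈ 800; segment ≈ 200.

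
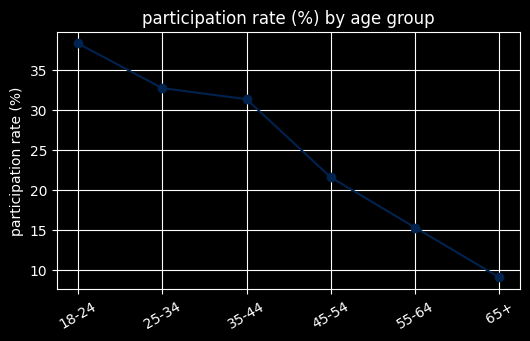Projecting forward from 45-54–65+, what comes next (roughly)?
≈ 5

Last three: 20, 15, 10 → slope ≈ -5/step → next ≈ 5.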